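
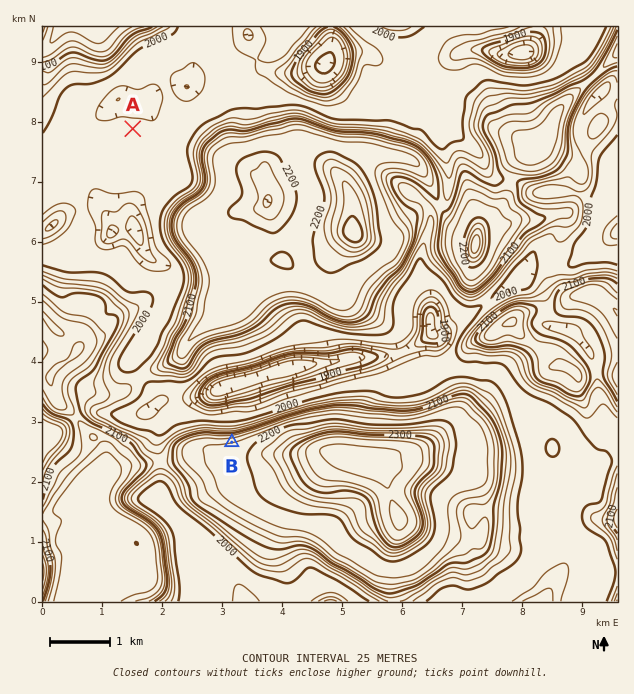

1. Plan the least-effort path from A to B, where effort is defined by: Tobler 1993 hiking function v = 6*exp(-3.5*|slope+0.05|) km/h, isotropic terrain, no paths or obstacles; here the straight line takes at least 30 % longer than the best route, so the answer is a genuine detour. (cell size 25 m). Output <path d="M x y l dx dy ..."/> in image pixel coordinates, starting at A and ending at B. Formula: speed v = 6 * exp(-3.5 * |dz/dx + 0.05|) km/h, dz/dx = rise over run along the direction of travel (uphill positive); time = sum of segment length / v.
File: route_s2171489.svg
<path d="M133 129l6 12 0 13 1 3 0 30 3 6 0 14 6 12 0 46 2 3 0 92-3 6 0 6 1 3 3 3 15 7 6 6 9 18 14 14 33 16 3 3"/>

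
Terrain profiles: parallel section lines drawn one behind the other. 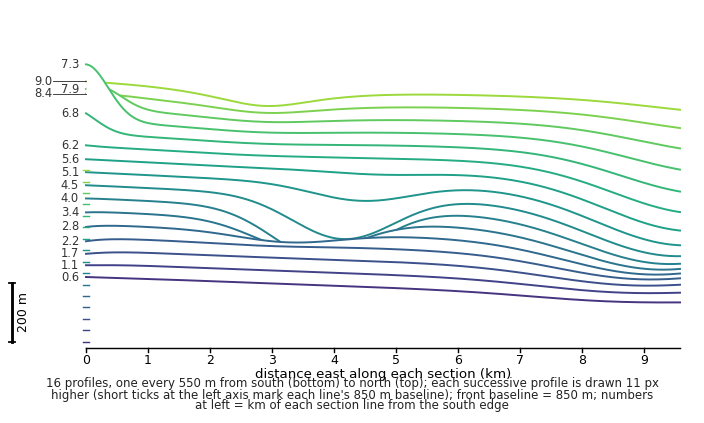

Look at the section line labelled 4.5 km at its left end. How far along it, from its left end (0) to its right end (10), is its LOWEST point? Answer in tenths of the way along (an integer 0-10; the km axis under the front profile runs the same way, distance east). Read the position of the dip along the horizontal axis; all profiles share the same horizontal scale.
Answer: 10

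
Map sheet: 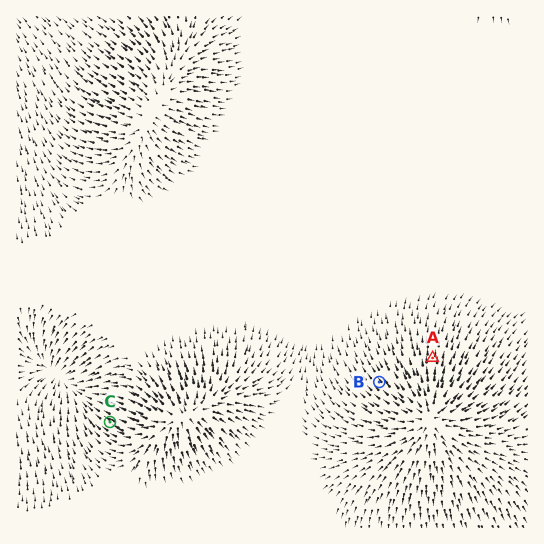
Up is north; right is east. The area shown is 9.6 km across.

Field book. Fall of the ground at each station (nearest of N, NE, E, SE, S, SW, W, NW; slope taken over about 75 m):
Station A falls N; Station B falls NW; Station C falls NW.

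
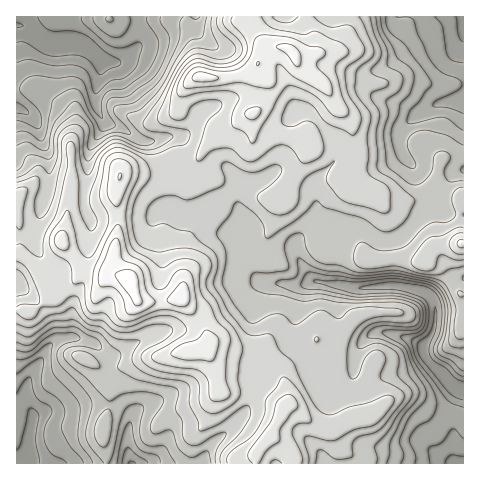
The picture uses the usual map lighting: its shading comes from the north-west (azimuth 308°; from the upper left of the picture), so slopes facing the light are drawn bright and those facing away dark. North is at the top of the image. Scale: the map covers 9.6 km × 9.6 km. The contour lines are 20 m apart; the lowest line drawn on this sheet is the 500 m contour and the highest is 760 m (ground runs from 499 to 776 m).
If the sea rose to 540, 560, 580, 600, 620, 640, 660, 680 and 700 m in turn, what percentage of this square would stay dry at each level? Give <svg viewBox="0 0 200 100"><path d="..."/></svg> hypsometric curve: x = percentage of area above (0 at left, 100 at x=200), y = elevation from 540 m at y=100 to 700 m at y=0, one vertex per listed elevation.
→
<svg viewBox="0 0 200 100"><path d="M187 100l-11-12-12-13-11-13-16-12-27-12-31-13-31-13-22-12"/></svg>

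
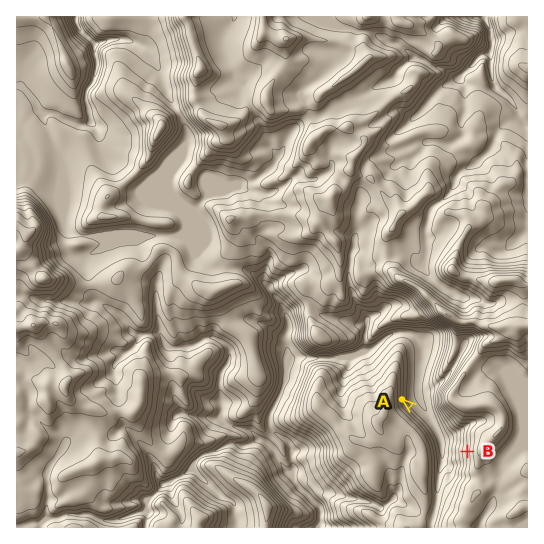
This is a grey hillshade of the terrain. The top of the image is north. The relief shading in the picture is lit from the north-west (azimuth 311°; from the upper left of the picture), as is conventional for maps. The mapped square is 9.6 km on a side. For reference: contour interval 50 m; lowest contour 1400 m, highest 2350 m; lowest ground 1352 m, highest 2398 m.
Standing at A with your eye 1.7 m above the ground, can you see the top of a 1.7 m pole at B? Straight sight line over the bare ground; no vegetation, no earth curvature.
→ yes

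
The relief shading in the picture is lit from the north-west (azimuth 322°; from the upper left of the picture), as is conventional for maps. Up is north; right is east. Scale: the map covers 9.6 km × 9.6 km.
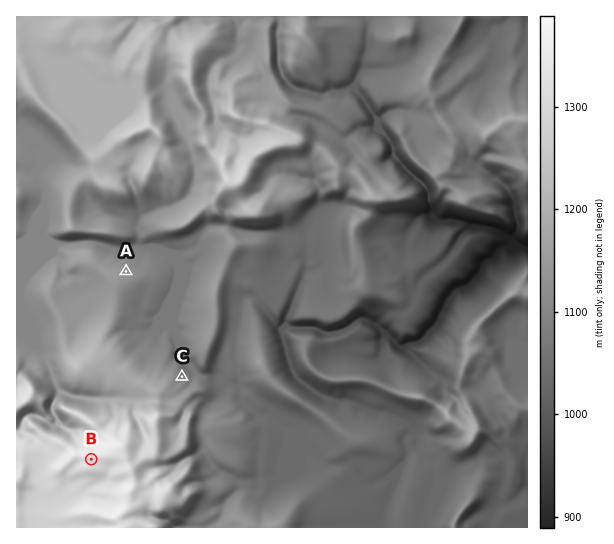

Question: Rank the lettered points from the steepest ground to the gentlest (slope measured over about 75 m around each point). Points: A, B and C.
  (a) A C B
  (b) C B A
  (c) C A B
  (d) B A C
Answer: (c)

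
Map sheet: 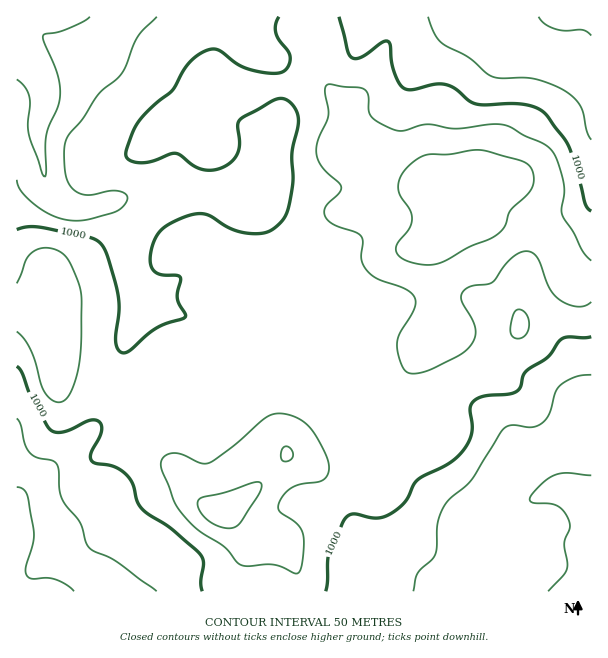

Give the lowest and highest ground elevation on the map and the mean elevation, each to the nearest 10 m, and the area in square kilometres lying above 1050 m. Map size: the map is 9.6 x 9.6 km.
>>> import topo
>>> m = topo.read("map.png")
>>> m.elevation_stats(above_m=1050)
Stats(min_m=870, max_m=1140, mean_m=1010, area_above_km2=18.1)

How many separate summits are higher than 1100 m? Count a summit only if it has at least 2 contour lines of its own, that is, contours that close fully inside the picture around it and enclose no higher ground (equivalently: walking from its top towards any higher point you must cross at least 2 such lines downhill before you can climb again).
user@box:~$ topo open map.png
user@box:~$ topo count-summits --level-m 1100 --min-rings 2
1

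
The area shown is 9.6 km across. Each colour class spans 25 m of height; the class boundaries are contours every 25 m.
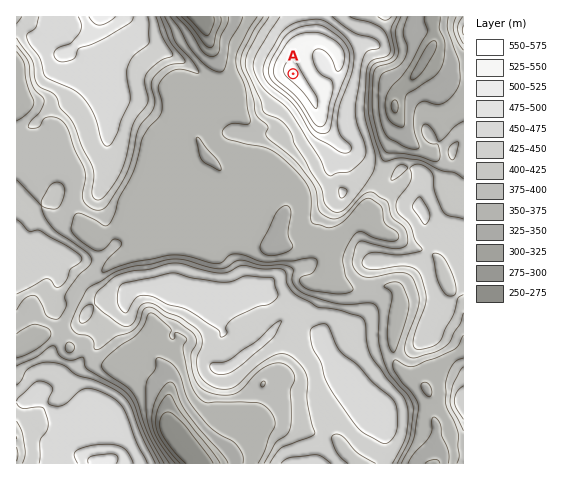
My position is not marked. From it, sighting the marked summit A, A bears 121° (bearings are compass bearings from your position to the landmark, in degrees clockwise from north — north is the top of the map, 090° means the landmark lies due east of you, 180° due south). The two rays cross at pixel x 247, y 46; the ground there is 405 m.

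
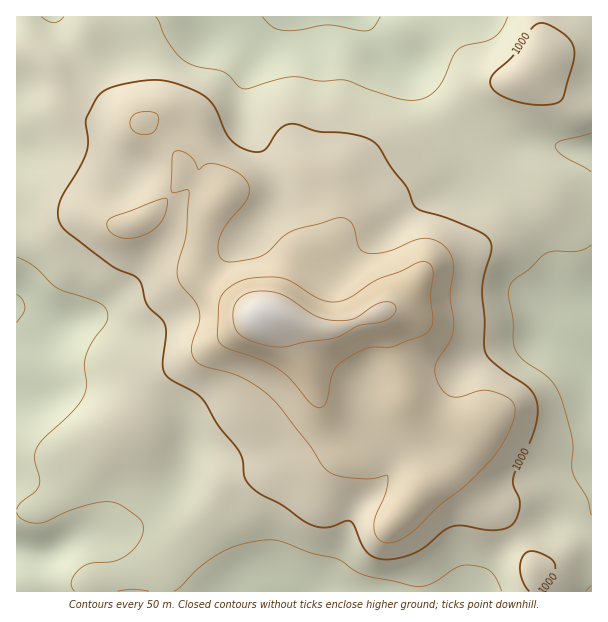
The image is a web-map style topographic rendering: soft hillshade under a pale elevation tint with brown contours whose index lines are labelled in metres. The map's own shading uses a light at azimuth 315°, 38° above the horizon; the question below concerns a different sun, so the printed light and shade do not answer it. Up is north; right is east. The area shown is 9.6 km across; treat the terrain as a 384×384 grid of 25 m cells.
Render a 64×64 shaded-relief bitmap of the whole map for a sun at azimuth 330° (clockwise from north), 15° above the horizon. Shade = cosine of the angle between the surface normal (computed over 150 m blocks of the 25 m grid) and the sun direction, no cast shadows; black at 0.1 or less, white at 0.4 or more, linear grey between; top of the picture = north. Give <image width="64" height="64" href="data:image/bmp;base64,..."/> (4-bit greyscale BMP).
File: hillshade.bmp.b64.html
<image width="64" height="64" href="data:image/bmp;base64,Qk12CAAAAAAAAHYAAAAoAAAAQAAAAEAAAAABAAQAAAAAAAAIAAATCwAAEwsAABAAAAAAAAAAAAAAABEREQAiIiIAMzMzAERERABVVVUAZmZmAHd3dwCIiIgAmZmZAKqqqgC7u7sAzMzMAN3d3QDu7u4A////AJmZmZiHd3d3d2ZWZnd3d3d3d3ZlVWZmZmZ3eJmHZVREqqqqqYiIiId3ZlVWd3d3d2Z3dlREVVVVZmd4mZdmVVW7u8y6mZiIiId2VVVmZ3dmZmZmUyIjRFVWZniaqHdlVaqrvMupmZmIh3dlVVVmZmZVVWZTEBIjRFVmZ5q6mHZmiHiau6qZmZmId2ZURFVVVVRFZ3UgABI0RVVWiqqqmHZVRWiaqZmZmZiHdlVERFVVRERnh0IAASNEVEVomqqpiERERXiIiIiZmYd2ZlVEVVVERFiqdCEBI0RERFaImqqZVVRFVniIiImZmHd2ZVVVVVVEWLy4UxESNFVVVWeJmZl3dmVWZ3iIiJmZh3d2ZVZmZlVXrNuFMhI0VmZmZmeIiJmIdmZnd4iIiaqYd3dmZnd2ZVab3KhTIjRWd3dmZneIqpiHdmd3d3eJmqmHd3Znd3dlVWm8yoVDM0VniHZmd4ipmYh3Zmd3d3iaqYh3d3d3d2VUVpvLqGVDRFZ3h3d4iJmYiHdmZmZmd4mqmIiId3eHdlVWebu5h1RDRFZ3d3iImYiIh3ZmZmZniaqpmYiIiId2ZmZ4mrqYdkMzRWZ3d3eZmIiHd2ZmZmZ4mqmYiIiIiId3d3eJqpmHVDI0VWZ3d5mZmIh3dmZlZniZmYiIiIiIiIiHd3iJmZh1QiNFVmd3qqqpmId3ZmZmeIiId3d4iHd3iIh3d3iIiHZTIzRWZ3e7u7qpmId3ZmZniHd3d3d3dmZ3h3d2d3iIh2QzNFZneLu8zLqpmId3ZmeIh3d3d3dmVmd3d2ZmeJmYdkM0VmeIqrzMzLqZiHd2Z4iId3d3d2ZVZ3iHZmZ4mqmYZERWZ4iqq7zMy6mYh3ZneIiHd3d3dlVniIh2ZnmruqmGVVZ3iJmZq7y7qpmHdmZ3iIh3d3d2VWeIiId3iau7uqmHd3eIiIiZqrqqmYh2ZmZ3d3d3d2ZVZniZiHeJq8y7u6mIiIiIiImZqqmZmHdlVWZmZmZmZlVWeImId3iavLu8upmIiIiJmZmZmZmZiHZURVVURWZmVEVniIh2Znmru7u7qZiImZmqqqmZmZmZh2RDMzM0VmVDM1Z3d2VVZ4mZmqqpmIiZmqu7qqqqqqqqhlMiIjRVVTIiNFZmVDRGZ4iImZmIh5mZq7u7qqmaq8y5dTIiNEVUMiEiNERDI0VmZmd4iIh3mZmau7u6mZmrzNyoZDNERVVVQiIiMzMzRVZlVmeIh3eYiImau6qYiJq83cuXZVVWeJmGUzMzRERFZmVVZ3iIiJiHd4iZqZh3iJq83LqHd3irzduXZURVVVZmZmZnd4iImIdmZniJmId3eKve7Lqpqr3v/9yodmVVZmZmZmd3iIiIdlVVZniZiHd3m9//7dzMzN7//tuYZUVWZmZmZnd3d3d2ZVVmZ4mZh3eL3////cu7vN7/7bp1REVlVVVmZnZmZmdmZmZmeJmZiIrP///+y6mave/+25ZDRVVERVVmZmZWZ3dmdmZniaqZib3//+26mImr3u7tuFRFZURERVZmVVZnd3d2ZVZ4mqmIm83t3KmIiIq87u7bhlZmVERFVmZVZnd3dmZVRWeaqYiJq8zLqYiIiJvN7uyod3dlVVVVZmaIh3d2ZlREVomph3eJq7upmIiIibze7cqYiHdmZVVmZpmId3d2ZVRFeJmHZniau7qpmId4ms3ty6mZiHdmZmZmmZmHd4iIdlVomYdlZ4mru7qpiHeJrN3LqqqYh3ZmZneZmZmJmquphmeJl2VWeJq7qqmYh3iKvLuqqpmId3Zmd5maqqqrvMyod4mYdUVnmaqqqpmIh4iaqqqqmZiId3d3mZqqqqq7zMqHiamGVVeJmZmZmZmIiIiZmZmZmYiId3eZqqqqqqq8y5iIqph2Z4mZmZmZmZmId4iIiZmZmYiHd6qqqqqpmZq7qIiaqZiIiZmImZiImIiHd4iIiZmZmYiIqqqqqqmYiZqpiImqqpmZmZmZiIiIiIh3eIiImZmZmZmqqqqqqYh3iZmIiaq7qqmZmamYiIiIiIiIiIiZmZmaqZmZmZmZh2Z4iZiJmru6qqqqqpmIiIiIiIiIiImZmZmZiImZmZmHZmeJmYmaq7qqqqqqqZiIiIiIiIiIiIiHdmaIiIiImZh2Z4iIiImqqqqpmZqqmZmYiIiIiId3d2ZUQ4iIiIiZqYd3eIiIeJqqqpmZmZqqqZmZiIiHd3ZlVUQzmYiIiJqqqYiIiIh3iqqqqZmZmqqqqqqYiHd3ZlVERESpmYiJmru6qZiZmIiKu7qqqqqqqqu7u6mId3ZlVFVWZqqpmImbzMy7qqqpiJq7u7qruqqqq7vMupiHZlVVVWd4mZmYiZvN3d3My7qYmrzMu7u7qqqru8zLqYh3ZVVWZneImYiJms3d3d3My6mavMzLu7uqqqq7vMu6qZmHdmVWZneIiImavMzczMzLqZq8zMu7u6maqqqru7u7vLqHZlVWd4iIiZmqu7u6u7u6mavMy7u6qZmZmZqru7zd3Kl2ZVWImZmYiJmaqpmaq7qpmru7uqqpmZiIiJq7vM3typh2ZpmqqpiIiImZmImaqqmZqrqqqqqZiId4iaq7ze3LqYd3qqu6qYiIiIiIiImamZmZqqqruqmYh3iJqqq83dupmIi6qrupiIiIiId3iJmZiImZqqq7qqmIiImaqqvNy6qZmbqqu6mYiIiId3d4iJmIiJmaqqu7qpmImZqqq8zLqqqZ"/>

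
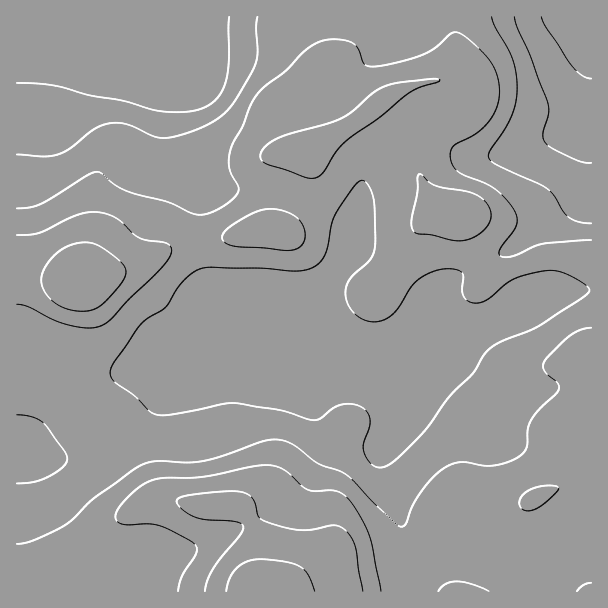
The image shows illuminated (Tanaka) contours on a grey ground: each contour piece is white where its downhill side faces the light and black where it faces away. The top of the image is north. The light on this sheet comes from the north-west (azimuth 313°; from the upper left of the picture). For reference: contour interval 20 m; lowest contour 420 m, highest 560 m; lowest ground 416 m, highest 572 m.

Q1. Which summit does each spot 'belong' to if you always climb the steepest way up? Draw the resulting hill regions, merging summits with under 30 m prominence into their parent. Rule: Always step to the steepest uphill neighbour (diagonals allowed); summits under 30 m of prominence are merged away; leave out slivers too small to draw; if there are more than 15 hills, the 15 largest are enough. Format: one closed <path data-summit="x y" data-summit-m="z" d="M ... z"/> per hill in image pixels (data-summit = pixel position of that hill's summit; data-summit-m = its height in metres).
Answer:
<path data-summit="77 284" data-summit-m="536" d="M561 16l-484 0-21 16-18 10-21 2-1 412 2 1 6-5 7-14 37-37 6-13 21-9 24-6 31 0 4-20 11-15 56-32 9-5 10 0 20 6 31 0 18-7 19-21 22-34 11-45 1-21 5-14 19-20 16-12 12-6 14-3 6 3 22 23 9 6 17 2 21-4 49-18 29-4 6-4 5-5 0-67-5-2-10-10z"/><path data-summit="260 591" data-summit-m="572" d="M591 290l-27 0-13 4-60 30-45 12-14 7-25 21-17 6-25-2-17-4-34-21-42-19-21-20-21-3-9 5-56 32-11 15-4 20-31 0-20 5-25 10-6 13-37 37-7 14-8 6 0 133 575 1z"/><path data-summit="467 215" data-summit-m="516" d="M591 124l-10 8-29 4-49 18-21 4-17-2-9-6-22-23-6-3-14 3-12 6-16 12-19 20-5 14-1 21-11 45-28 42-13 13-12 6-43 0 18 18 42 19 34 21 29 6 13 0 17-6 25-20 1-6-3-12 0-18 4-12 10-12 48-24 27-19 33-30 30-13 7-7z"/>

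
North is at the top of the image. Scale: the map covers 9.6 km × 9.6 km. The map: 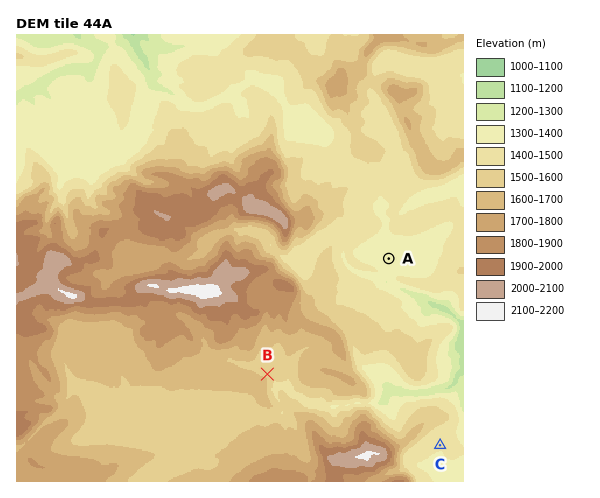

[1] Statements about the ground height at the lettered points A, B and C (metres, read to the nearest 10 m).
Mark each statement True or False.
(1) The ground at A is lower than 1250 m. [False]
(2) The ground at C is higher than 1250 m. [True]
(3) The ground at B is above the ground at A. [True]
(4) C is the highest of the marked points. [False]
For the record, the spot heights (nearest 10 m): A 1370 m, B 1550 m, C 1410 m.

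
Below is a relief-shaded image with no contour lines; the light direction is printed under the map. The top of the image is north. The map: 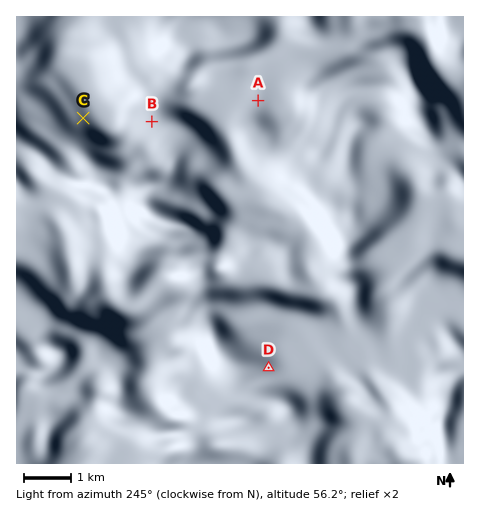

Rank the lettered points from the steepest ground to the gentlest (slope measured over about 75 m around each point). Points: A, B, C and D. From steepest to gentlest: B C D A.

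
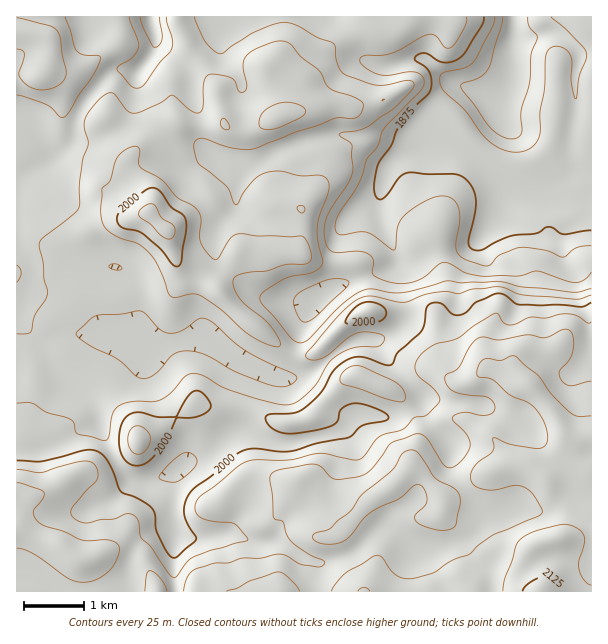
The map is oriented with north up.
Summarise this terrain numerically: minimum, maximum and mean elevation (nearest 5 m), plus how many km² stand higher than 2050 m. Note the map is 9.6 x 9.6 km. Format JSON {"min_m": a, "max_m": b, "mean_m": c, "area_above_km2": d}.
{"min_m": 1805, "max_m": 2140, "mean_m": 1975, "area_above_km2": 17.5}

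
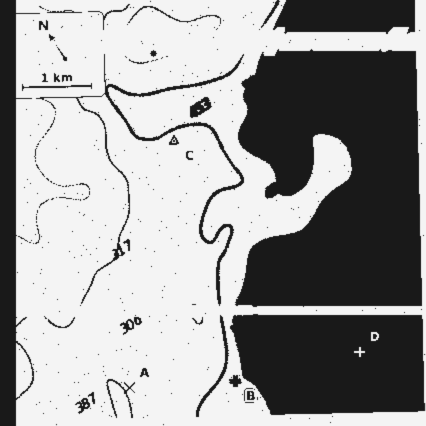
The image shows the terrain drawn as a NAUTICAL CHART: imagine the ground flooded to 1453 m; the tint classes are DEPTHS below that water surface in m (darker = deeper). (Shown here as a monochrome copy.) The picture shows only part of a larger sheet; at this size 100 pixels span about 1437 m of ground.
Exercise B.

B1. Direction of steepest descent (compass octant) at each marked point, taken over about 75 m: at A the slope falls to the E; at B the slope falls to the SE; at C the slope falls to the N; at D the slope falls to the NW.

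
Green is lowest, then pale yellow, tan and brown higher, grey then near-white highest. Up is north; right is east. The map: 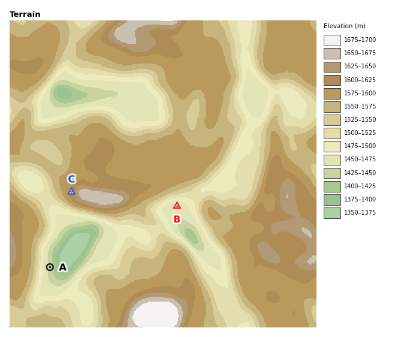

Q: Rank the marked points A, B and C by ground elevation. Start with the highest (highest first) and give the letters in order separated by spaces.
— C B A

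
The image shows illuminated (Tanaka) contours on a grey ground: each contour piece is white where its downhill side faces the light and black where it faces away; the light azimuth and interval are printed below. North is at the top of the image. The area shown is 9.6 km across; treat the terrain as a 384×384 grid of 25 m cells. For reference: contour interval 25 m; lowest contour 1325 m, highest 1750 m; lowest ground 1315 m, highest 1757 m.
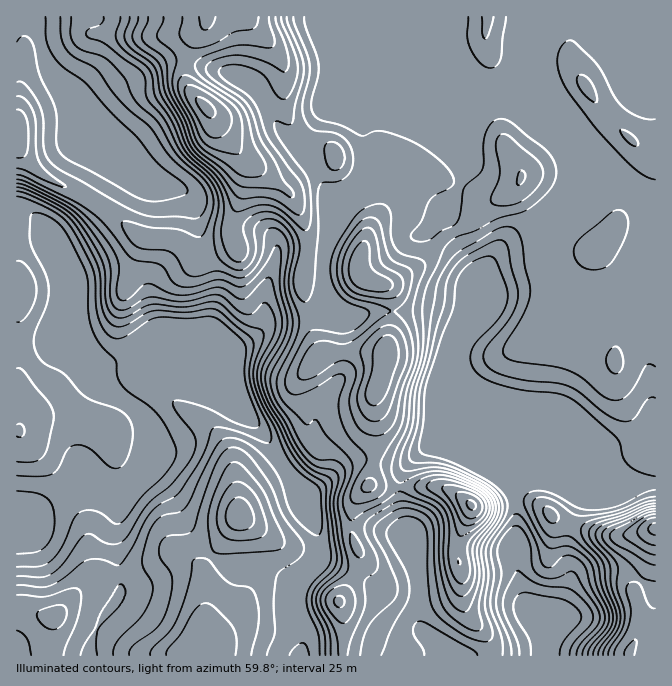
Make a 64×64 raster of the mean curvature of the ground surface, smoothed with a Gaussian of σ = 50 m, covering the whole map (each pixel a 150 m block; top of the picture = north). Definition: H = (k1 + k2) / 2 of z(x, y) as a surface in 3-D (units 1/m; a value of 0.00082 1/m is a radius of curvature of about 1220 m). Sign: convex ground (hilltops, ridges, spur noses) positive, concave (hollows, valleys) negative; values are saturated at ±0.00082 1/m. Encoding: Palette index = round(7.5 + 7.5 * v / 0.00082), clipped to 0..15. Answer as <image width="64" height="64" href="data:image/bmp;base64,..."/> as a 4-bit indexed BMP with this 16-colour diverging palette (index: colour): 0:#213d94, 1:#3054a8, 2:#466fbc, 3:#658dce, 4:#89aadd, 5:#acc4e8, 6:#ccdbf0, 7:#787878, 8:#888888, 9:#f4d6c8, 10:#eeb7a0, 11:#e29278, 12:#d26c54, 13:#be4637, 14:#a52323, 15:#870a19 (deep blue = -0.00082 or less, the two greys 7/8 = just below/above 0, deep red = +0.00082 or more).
<image width="64" height="64" href="data:image/bmp;base64,Qk12CAAAAAAAAHYAAAAoAAAAQAAAAEAAAAABAAQAAAAAAAAIAAATCwAAEwsAABAAAAAAAAAAlD0hAKhUMAC8b0YAzo1lAN2qiQDoxKwA8NvMAHh4eACIiIgAyNb0AKC37gB4kuIAVGzSADdGvgAjI6UAGQqHAGeJl1V5u6q8qZiJh2ZmU0vqZniad3djSLp2Zmi9//yFZniHVWeZh4mZqYmYiHdjOdplZ4dnYzacyGZmVnib7qZmiahlZnh2Voq6iIiIh1Ip2mVndWU1jP6mVndUMiSetnisyWVmZ3dmermIiZhmQlradndlRXi+2mNGd2QgAH22qrzadmZmd2Z5qXeJmFUlr/uHiHVXisuWMkZ2VDEDjaW6ibuHZ2Znd3iYd4mYVSj//IaKllaKy3QzRVVURFjNlqhmmph3ZmZneJh3iZhlJ+/7ZYumRXrthURFZmZni/2Hl2Z5qYdmZ2Z4mHd4mGQyabllmpU0e/+mZleahlaM2mZ3VniamHeIdniYdmd3dkISeYipdTR9/5ZmWd2EI2iGV2ZVeJmYeJmZmYdlVVaJhRBbzKdVM4/8ZERIy1EiRmVpZVVomIdniaqph3ZmeKuoMY/7hUczn/gxEyWqU1aKl4pmVWipdVaKqYdniIiZqqcjv9dDZzKN2EEABKyGjP/qrHdlaKqFRZuoZWeru6qZcwTfgzNnEmrcliAGvaeu////d2ZomYZFi7hmaL3sqYYzBtx0RCESR8/7YRfeyZq6vf93ZniIdlRquWZ4rduYY0YI7Zd1MzM23/+CSv/YQQAUr2Znd3d2ZViYZnecy5hjdQn/y6dnh2r//2Fu/mEkMAAlZmd3d3d2VXd3d5q6mGRyBa7/6Z3////oA1ZSJnd3cgF3eHd3eIdlVoiIiql3ZCExOf/Ha///xwAndlZ3d3d1VYiYdmZ4h2ZVZ4mrqHdBKaUlm5UjeqcQBXd3d3d3d1eImZl2ZnmXZ1VVaby5dSKO2FZ4mDAkIAR3d3d3d3d2iqmamHZmiZhnZlRXvLlzFc+3eHiqYhE1d3d3d3d3d3WJmaqYdneJmGZ3ZVerqEAp/IeIiJqVFXd3d3d3d3d3ZHd3qYd3iZqoZmd3eal0AEzpd3iZq7kkd3d3d3eHd3ZHiHaph4iZqpdlZ4q7ljADjbdnd5qryjN3d4h3d3d3Y3mZdZiIiIiIdlZ5u7ljIDncllZ4q7q5Mnd3d3d3d3U3mZh1mIiIdmVVaJu5ZEcwbPyGVnjOypcid3d3dmVEM3mZmGWYeIhld2iaqWRWdxOe7JZUR7/rlyF3d2Q0VmZniZqYZah3h2d2irp1Z3d2Bt7dymMSfOyoMHd1RomZmYiImql1qHd2d3aZhmd3d3YX3KvdpiFJy8xwV2aaqZmZmYiZqXanZmd3ZnZnd3d3dhaqmr3adnm73ZInWKupmIiIiJmpZpdXd3dXdXd3d3d1FGeJrNyqqs3MpRdXq7qYiIh4iZhnl1d3dWmGR3d3d2I0M2iquoia3sqmJWWJqpmIh3eJmGeXV3d0ipdTVVVUJIhBN6lkIljNuZdDdkaKqZmHZnmYZ6hWd2SLqFMiMzI4u2InuFZlFHiIh2RnY2iZmYd3aJhnuWV3VI3qZFaHU0raYjjId2MAJGd3hld1NomZh3d2iHfKdXdTjvyHirp0SchCW+hmJWVnmGeXR3c1eZiHd3dnd8qFd0J9/Jiry5ZIpzFt+UJs3v/ZZnY3dzV4iIdmZndnyoV3QVvadoq8uFe4MF76Iq/+7tp2ZSZ2R4mId3d4iYa5ZXciaahlZ5vJadpQK/oTv8h4m7qGM1RomYd3iYiJh7hHdiV4iHZWi6h9/XEH+yOu2FRpu6hUNGiZh3iZmHd3pldzN4iJqYiadY78gwTcMn38dUVoqodTR4mIiJmYd2emZ1FYmJvMurlVrsliA8xRS/6ENFeaqoU1iYiIiZmHZ6ZmEmmZvMqqp0bNhTEG3FIn7oRWd3ibt0V4iHd4iZhnpkEDeqvLh3iGNrx0MTr7RCW8l3d3d3m5ZWd3d3eJqWdjACa8zKdlZnUzjKdUffk1ZHmZh3d3aKqYZVd3dniZdwAlrf65dUVWZSFruHev+CR1V5l3d3domrynVXd3eIhmBK//6oZVZ3dTAXuoib7WNFVWd3d3d3eInMp2Z3d3dmZs//uGVWd3dkEDi7mqq6ZYhlZmZ4iId3Z6y6hnd3d2eK/6dVVnd3dUMkerzMuYdGzIV3d4iZh2Znm7qGZ3d1aJvIREZ3d3dlRGm7q8yoY0bflWeJmZhmZWirqXZnd1aJnqU0d3d3dlVWvtuqqYZEV++FaJmZdndli7l2Znd1V6qOpUV3d3dlVVe/6pmXU0Z622WJmIZnd3Wdt1Z4iGV6yn6mRnd3dlVVRZ7aqpYkioiXVoh2Znd3dZyVVniGV6yobrdWd3dlZlRFndvMlSa5VERWdmd3d3d2eWV3d3VqunZup1Z3dlZ3ZEfP/dyDObYjZ3d3d3d3d3dmZ3d3VZuWVn2WV3d1aJmGfP/8uVNbtiV3d3d3d3d3d3d3d3ZIy3V3e3VXd1aJh2e//qdTI3zXNHd3d3d3d3d3d3d3dHzZVnd6dXdlV5hjN8/XMQJEe+pUd4eHeHh4d3d3d3dmrbdXd3p2dlZndkEmq3IAE0Z762Rnh3d3eIh3doZ3d1irhWd3e3Zmd2ZlRVd4dDRWd5zaVHd4h4iHh3dZuGd3aZhmd3eKhleal2eaqXiZmHeJvcdEd4eIeId3dmvHV3dph2d3d4qGZ7y5it7bmau6iIrdlDV3iHeHd3d1jLZXd2iHd3d3eXZnrKd4q7qZq7mIq8pTR3d4h4h3d3WLt0d3d4d3d3d4ZVaIdTNGZmaKqHmqhBJHeHeHh3d3dGrIR3d2h3d3d3"/>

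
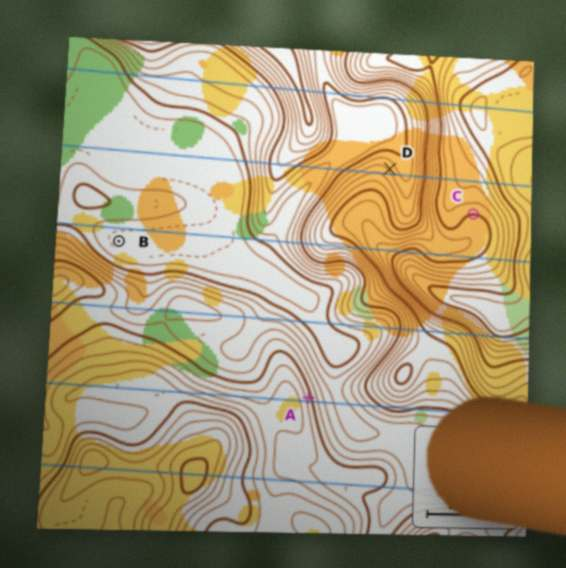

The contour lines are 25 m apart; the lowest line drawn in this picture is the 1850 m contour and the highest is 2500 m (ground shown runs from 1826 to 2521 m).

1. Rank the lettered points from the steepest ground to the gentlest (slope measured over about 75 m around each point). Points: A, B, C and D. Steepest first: A D C B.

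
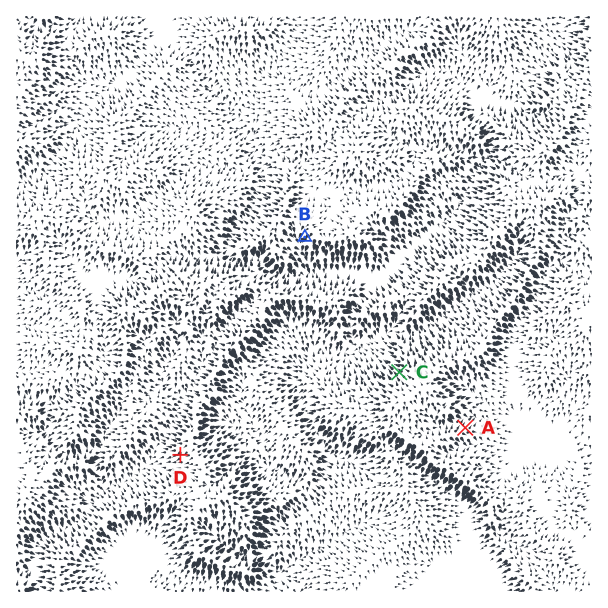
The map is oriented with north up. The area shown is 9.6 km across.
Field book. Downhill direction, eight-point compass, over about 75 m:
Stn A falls NE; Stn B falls SW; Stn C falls NW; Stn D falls SW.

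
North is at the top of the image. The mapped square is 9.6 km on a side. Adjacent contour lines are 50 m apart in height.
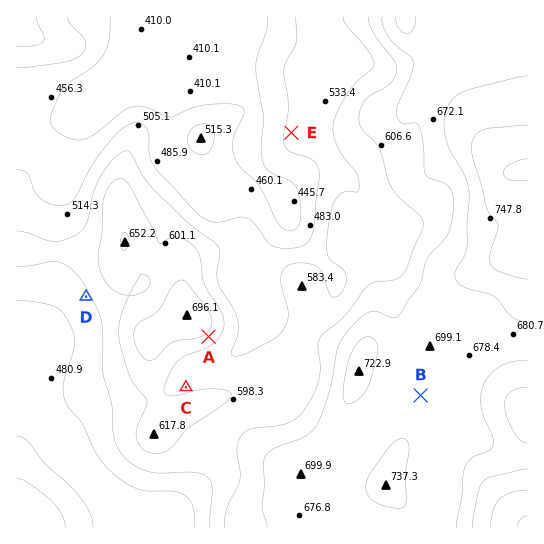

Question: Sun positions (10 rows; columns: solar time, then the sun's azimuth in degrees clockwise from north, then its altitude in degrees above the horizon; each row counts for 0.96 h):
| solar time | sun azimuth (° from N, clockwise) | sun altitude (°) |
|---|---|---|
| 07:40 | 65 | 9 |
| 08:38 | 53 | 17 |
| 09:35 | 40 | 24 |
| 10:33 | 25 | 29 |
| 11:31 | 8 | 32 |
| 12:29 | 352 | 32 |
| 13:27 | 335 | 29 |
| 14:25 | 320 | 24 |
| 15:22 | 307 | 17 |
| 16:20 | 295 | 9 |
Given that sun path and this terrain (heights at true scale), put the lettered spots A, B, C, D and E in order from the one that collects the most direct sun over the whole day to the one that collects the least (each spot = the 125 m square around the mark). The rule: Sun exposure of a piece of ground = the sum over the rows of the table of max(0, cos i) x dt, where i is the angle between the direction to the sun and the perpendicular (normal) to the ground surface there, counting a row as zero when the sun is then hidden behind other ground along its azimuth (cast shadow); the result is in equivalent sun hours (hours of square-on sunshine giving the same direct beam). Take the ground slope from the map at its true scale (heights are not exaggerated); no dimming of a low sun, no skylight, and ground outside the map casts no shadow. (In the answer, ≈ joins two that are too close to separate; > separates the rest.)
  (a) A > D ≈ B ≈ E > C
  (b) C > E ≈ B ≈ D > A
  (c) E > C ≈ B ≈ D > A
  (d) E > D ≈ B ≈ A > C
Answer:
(b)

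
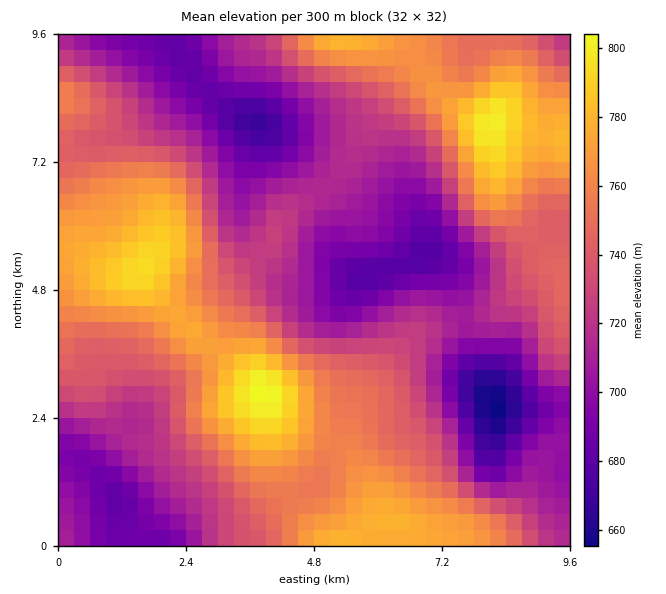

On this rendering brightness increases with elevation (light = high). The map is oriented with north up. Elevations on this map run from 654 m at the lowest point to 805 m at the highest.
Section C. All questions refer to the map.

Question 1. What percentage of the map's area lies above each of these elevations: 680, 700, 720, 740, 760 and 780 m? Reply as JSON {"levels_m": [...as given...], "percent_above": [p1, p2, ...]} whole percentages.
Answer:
{"levels_m": [680, 700, 720, 740, 760, 780], "percent_above": [96, 80, 61, 45, 25, 7]}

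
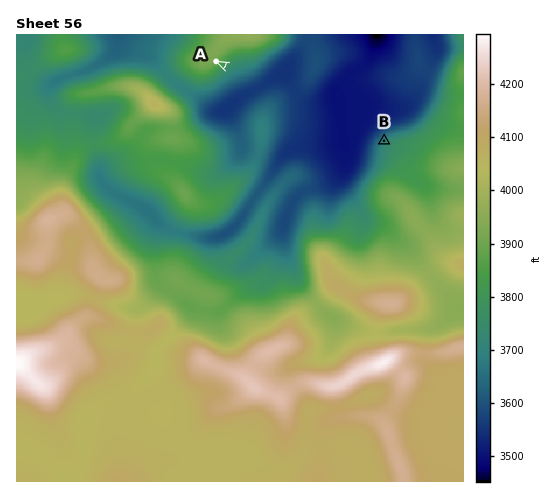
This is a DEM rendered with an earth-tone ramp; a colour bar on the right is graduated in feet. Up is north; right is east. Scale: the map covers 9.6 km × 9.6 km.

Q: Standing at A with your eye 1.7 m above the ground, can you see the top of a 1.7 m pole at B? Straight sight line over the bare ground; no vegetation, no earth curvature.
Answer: yes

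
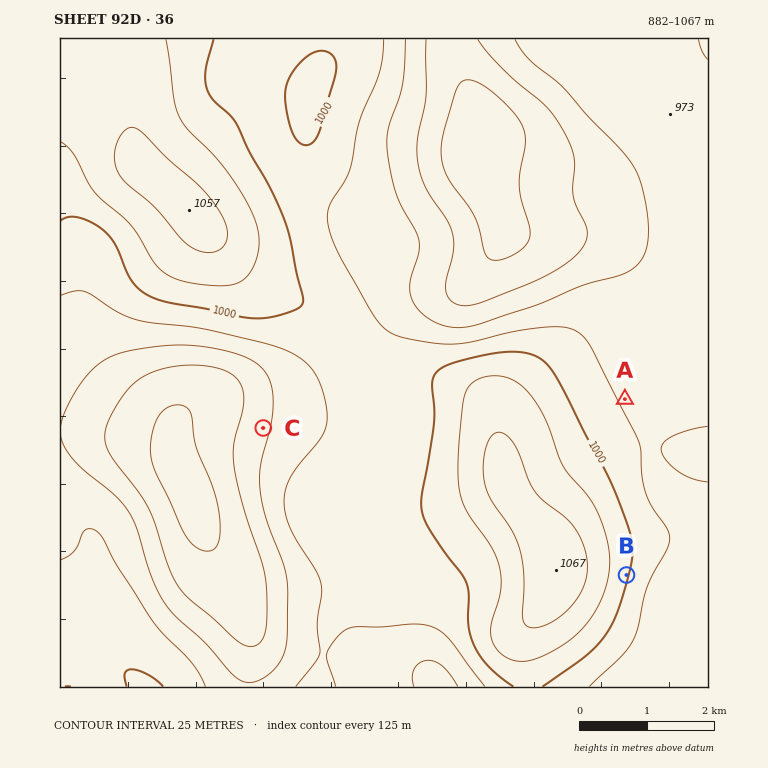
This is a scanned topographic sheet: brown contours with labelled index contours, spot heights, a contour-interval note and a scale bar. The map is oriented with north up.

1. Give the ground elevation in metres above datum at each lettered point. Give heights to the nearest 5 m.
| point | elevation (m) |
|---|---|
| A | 975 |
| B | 1005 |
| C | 945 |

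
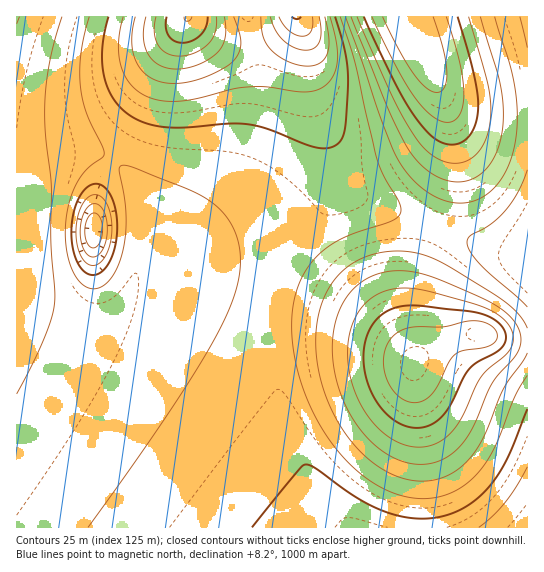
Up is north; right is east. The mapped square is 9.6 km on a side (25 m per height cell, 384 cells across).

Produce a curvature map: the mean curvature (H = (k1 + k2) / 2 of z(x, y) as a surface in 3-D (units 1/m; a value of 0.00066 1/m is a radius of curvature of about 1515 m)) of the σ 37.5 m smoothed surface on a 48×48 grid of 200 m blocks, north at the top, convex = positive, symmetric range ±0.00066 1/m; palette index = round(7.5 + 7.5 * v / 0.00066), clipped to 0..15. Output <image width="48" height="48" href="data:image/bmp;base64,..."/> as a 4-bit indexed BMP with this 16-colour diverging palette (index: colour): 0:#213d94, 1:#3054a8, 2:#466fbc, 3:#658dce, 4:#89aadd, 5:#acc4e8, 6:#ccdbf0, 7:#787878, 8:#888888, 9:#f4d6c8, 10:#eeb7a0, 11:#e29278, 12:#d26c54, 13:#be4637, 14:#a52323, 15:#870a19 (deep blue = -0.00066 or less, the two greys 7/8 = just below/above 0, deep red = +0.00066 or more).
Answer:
<image width="48" height="48" href="data:image/bmp;base64,Qk32BAAAAAAAAHYAAAAoAAAAMAAAADAAAAABAAQAAAAAAIAEAAATCwAAEwsAABAAAAAAAAAAlD0hAKhUMAC8b0YAzo1lAN2qiQDoxKwA8NvMAHh4eACIiIgAyNb0AKC37gB4kuIAVGzSADdGvgAjI6UAGQqHAIiIiIiIiIiIiIiIiIiHd3d3d3d3d3d3d4iIiIiIiIiIiIiIiIh3d3d3d3eIiHd3d4iIiIiIiIiIiIiIiIh3d3d3d4iIiId3d4iIiIiIiIiIiIiIiId3d3d3eIiIiIh3d4iIiIiIiIiIiIiIiId3d3d3iIiIiIh3d4iIiIiIiIiIiIiIiId3d3d4iIiIiIiHd4iIiIiIiIiIiIiIiId3d3d4iIiIiIiHd4iIiIiIiIiIiIiIiId3d3eIiIiIiIiHd4iIiIiIiIiIiIiIiHd3d3iIiIiIiIiHd4iIiIiIiIiIiIiIiHd3d3iIiIiIiIiHd4iIiIiIiIiIiIiIiHd3d3iIiIiIiIh3d4iIiIiIiIiIiIiIh3d3d4iIiIiIiIh3d4iIiIiIiIiIiIiIh3d3d4iIiIiIiId3d4iIiIiIiIiIiIiIh3d3d4iIiIiIiId3d4iIiIiIiIiIiIiIh3d3eIiIiIiIiHd3d4iIiIiIiIiIiIiIh3d3eIiIiIiIh3d3d4iIiIiIiIiIiIiIh3d3eIiIiIiIiIiZmIiIiIiIiIiIiIiIh3d3eIiIiIiIiJvcqIiIiIiIiIiIiIiIh3d3eIiIiIiIib3sqIiIiIiIiIiIiIiIh3d3eIiIiIiIiau5h4iIiIiIiIiIiIiIh3d3eIiIiIiIiIiHZoiIiIiIiIiIiIiIh3d3eIiIiIiIh3d2ZoiIiHeIiIiIiIiIiHd3eIiIiIiId3dmZ4iImHaJiIiIiIiIiHd3d4iIiIiHd3d2d4iImFSKmIiIiIiIiHd3d4iIiId3d3d3d4iJqDF6mIiIiIiIiId3d3eIh3d3d3d3d4iJuBBaqIiIiIiIiId3d3d3d3d3d3d3d4iJuABbqIiIiIiIiIh3d3d3d3d3d3d3d4iJuABKqIiIiIiIiIiHd3d3d3d3d3d3d4iJuSBaqIiIiIiIiIiHd3d3d3d3d4iHd4iJqUJqmIiIiIiIiIiId3d3d3d3iIiId4iImWV5mIiIiIiIiIiId3d3d3d4iIiId4iImXaJiIiIiIiIiIiId3d3d3eIiIiId4iIiIeIiIiIiIiIiIiId3d3d3iIiIiIh4iIiIiIiIiIiIiIiIiId3d3d3iIiIiIh4iIiIiIiIiIiIiIiIiId3d3d4iIiYiId4iIiIiIiIiIiIiIiIiHd3d3d3iJmZiId4iIiIiIiIiIiIiIiIh3d3d3d4iJmZiId4iIiId3d4iIiIiIiId3d3d3d4iZmZiId4iIiId3d3iIiIiIiHd3d3d3d4iZmZiId4iIiId3d3eIiIiIiIiId3d3eImZmYiHd4iIiId3d3d4iIiIiIiId3Z3eJmZmYiHd4iIiIh3d3d3iIiIiIiHd2Z3iJmZmIh3d4iIiIh3d3d3d4h4iIiHdmZ4iZmZmId3d4iIiIiHd3Zmd3eIiIh2ZWd4iZmZmId3d4iIiIiId2ZmZneIiIdlVWeImZmZiHd3d4iIiIiId3ZVVWeJmHZURniJmZmYiHd3d4iIiIiIh3ZURGeaqHUzVoiZmZmYiHd3dw=="/>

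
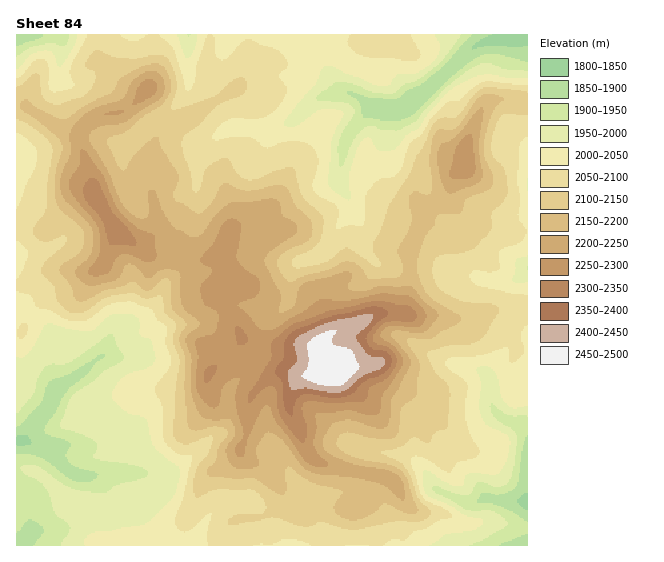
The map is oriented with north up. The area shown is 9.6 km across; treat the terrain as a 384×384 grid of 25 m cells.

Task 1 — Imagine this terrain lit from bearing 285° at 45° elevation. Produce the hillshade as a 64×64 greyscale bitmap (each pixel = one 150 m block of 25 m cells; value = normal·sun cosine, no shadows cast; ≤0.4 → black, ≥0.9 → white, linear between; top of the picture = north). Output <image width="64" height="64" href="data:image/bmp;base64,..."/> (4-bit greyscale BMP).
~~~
<image width="64" height="64" href="data:image/bmp;base64,Qk12CAAAAAAAAHYAAAAoAAAAQAAAAEAAAAABAAQAAAAAAAAIAAATCwAAEwsAABAAAAAAAAAAAAAAABEREQAiIiIAMzMzAERERABVVVUAZmZmAHd3dwCIiIgAmZmZAKqqqgC7u7sAzMzMAN3d3QDu7u4A////AJvMu8zKmZqrqYmHnLmIiIiImZmZiIiIiIZnd4dmZmZmeby7zLqpqqu6mZiLyoiIiIiZmZmYh3iId2Z3iHZmd2Z4qru7uqqqq7u6qHrMqIiIiZmImZh2Z3h3ZWeIh2Z3d4iqqqqqqZmqvMy5eLy6mZmZmImqqXZmeIdUV3eJh3dmiau7qaqZmZq8zduGm7uqqqqXiru6l3eJl1VmVXmod3eZm7upmZmZmavN7Jd5qqq7uYeau7qpiKqDJGZneJmHiJmau6mZqqqpqr3ut3iImruoeJqqqqmZqlACeZhkeHVWmZqpiJq7uqqqrO/Jd4h5qpd5mZmZmZqoIAOal0V4ZDSpqYZ5q7u6qqqs7+uYh3iZh4qZiIiZqpYQFqqFV4hjIqqYZ5qZmqqqqqvf/bqpd4h4q6mIiZmZdSJZqXZ3iGMRqYZ6u6mZmZmaqqzu3Mp2d4m8uHd3iJiGVompd4iHYxGZiKzLuqqZmaq6mL3u63Vnm8yWVneImYd4mZiIiIhjAKqpq7u7qqmqu8uXe+/9hFeby2NGeIiIdmiZiIiIiHQQmrqZqqqqmaq83Lhmrf6mWKzJQjV4mYh1V5mJh3iZhSFozbqZmZmZmr3dyoVq3sZovLhDRGiZl2VXmYh2Z4h2VDWd7KqZmZmavN3cqHettmrMpkVmZ5mHVFiYiHZmZnd3Q1reypmZqpms3d3Lh5y2atyER3dniHU0aIiHZmVXmXdlRs7rqZqqmavN3tuXncda7WNXdlaIZDRoiHdlVFi6h4dEnu26qqqpq83u24adyWnuc1dlRFZkNGiIdmVUWcuIqFNr7cu7u7qrze/rdozbiM6mZ3ZCJFU0V4iHZmVayoepZFis3cvMuqvN//x1es26vtqZiGICMyJGeId3ZWrKh6l2Zmi93Lu7vM3//YZorN3N3LqZhjMyACRWd3d3isp3iHeIZXvMy7u83v/9qHeK3t3d26mYd3QAE0VWeIiKuod3eJmGVpzLu7ze//26mHm93d3bmZh3hyACRWZ3d3iqmGVomZhlasuqvN7u26qpiKvd3cqZmGRnQSRnd3d3Z4mZdVeJmYZpu6ms7/7bq7qYm97typiHUzVTV3dniId3eJiGVomZh1eruqvf/tu8y4eb3u3cuYZSAUZmVVeIh3d3iJhWiYh2Vpq7ur3u3MzKdorO3d3LqXQAJWUzRnd3d3d3uXeah1RGeau8vMy7vLmHeK3czdy7uVNGdTNWeId3d3jLmauoUzV4mazdy6qqqYiHes3My7vMqHiGRFaJmYiIiKu6u7lkNFaJit7cupmZiIdnzcqqq7y5iZZEZ4maqZiImqu8y5ZEVol2vty6qZmId2e9ypiJq8uZlkV4iJmpmZqqq7zLp1RVinSd3LqqqZhmZ73KqXeKu6qnVXiIiZmImru7u8y5ZUWKhGvcuqqpmHVWrMu7p2eaq7hWeIiImHd4vMzMzdyVRYqWaauqqqmYdVaKu8zJZXq8uGZ4iIiYdUS7zMzN7sdGiod5qqqZmYdlRWirzcp3m7u4ZniIiIdmVbu7zMze6WeJdnmru6mIh2VEVnisyYm7u6hmiIiIhmd3u6qrzN/riIdmeaq8uoiIh1RVRHq5m8y7uWaJmHd3d4i7uYm83/2Yd3ZomazLmImId2VDSLqbzLu6h4mYd3d3iLzKiKvO7aZXmHiZrNyoiYiIdlQ2qpvMu7uYiZiId3iIu8upq83cdFiqiJic3bmZiImHZUWJq8y7u6mImYd3d3e7zMu7zLhEarqImJzdupmYd3dmZmi8zLu7qZmYh3d3Zru83LzLlCSLuXeInN3KqqmGZmeHaLzLzMupmYd3h3ZVu73tzMtyJqu4ZniczLqqupZVZ4d6zLvMy5q6hmd3ZkSrzf/dylI3q6hmZ5zMqZq7p1VWd5zLu73bqsuGVWZlM6rO/+3KQki7qYZWm8uYmruoZVZWrcqrvNyr3adURVQyqr3/7MlDWbuph2abuoeKu7qHZUWuyqqs3bztyWM0VUOqvf/tt0R6u5mHZpu6h4m7uph2Q57amqvdze3LchRmZaq97+2mRoq7mYdnmrqYiKq7qHZDfdqZrN3e7dxgBHd3qrze7ZVXiauph2eaq6mImruph1Nt64ms7d7t3GAEeIiqu83sdWiIq7mHZnmaqpiJqqmYY0vsiKzu7+zdgQNomaq7vNt1Z3d6uodmZ4mqmYmqqql0KN2Yq93v686zAmiJqrurzaZWZUabqYZWZ4mYiIiruoYjnKmrzf/rztcRV4iqqpnO25h1IlirqHZmeJh3ZnrLqFNImarO/+u++zJHiKqYir3dy6lSI2m6mHd4mYdlV7y5hTSJma3//b79c1eIqXebvM3MzbcxE4u6mIiJh3ZUaamXZnh2et/+zf+3eZm5ZYu7zMzO63IASsuqmIiIh3VFd4mZh2M2nf/c7smZmdtjaszMzM3tpBAoy6u5h4iIh2VWeJqYZDM33+3dyZmZ7YNK3Lu7zN22ISjLqrqXeIiIdmeImZh2ZBFs7ty5iZr+tUrtqrurzbhCOcuau6iIiIh3eamZmIiHMAW+7KmZmu7HWe7KqqqruWNK24mqqpmIiIiJqpmYiIhjAEvduYiZ7cl579uZmaq6hUrsiaqqmZiIiJmqqZiZiHZBBKy6mZrcy5rf7JiZmqqFSu2Iq6mZmZmZmqu6mZmHd3UhSKqqqszMu+/smImqqYZK7ZebuZmZmImqu7qpmYd3d1IleZmZ"/>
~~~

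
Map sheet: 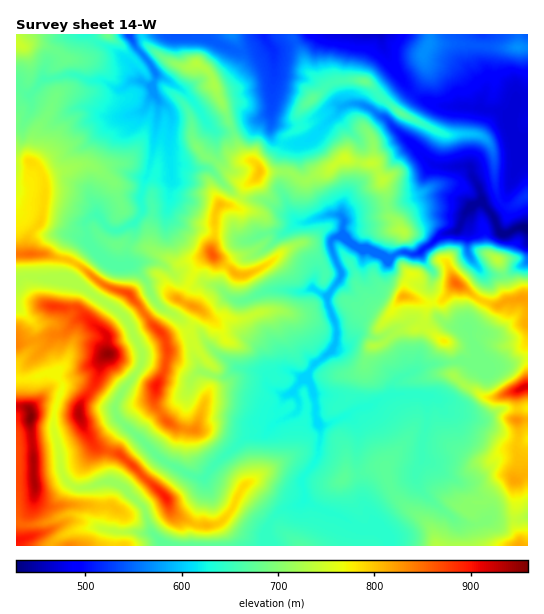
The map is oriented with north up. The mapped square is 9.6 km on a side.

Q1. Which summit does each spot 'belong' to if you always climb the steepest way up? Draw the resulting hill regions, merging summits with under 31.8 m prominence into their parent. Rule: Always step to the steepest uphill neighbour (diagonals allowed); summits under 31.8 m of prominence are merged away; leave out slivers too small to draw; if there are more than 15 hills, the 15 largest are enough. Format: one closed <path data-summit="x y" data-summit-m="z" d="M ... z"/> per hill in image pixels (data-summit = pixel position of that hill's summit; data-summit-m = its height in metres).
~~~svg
<path data-summit="157 385" data-summit-m="901" d="M90 245l-5 2-10 13-7 19 47 30 13 12 13 28 2 10-3 9-20 27-5 16 2 6 41 40 29 17 16 4 43-41 19-3 9-11 13-6-7-8 5-13-12-6-5-5-1-9-4-3-26-6-19-13-13-13-8-12-8-3-33-23-9-22-16-16-18 0-12-8z"/><path data-summit="526 387" data-summit-m="916" d="M441 319l-14 6-17-4-31 17-20-4-16 13-9-1-4 7-18 14-5 9 8 21 1 20 4 10 0 16-1 12-18 26 3 8 0 11 17 10 21 7 21 13 8 0 4-3 3 2 7 6 5 11 75 0-1-13-9-13 14 5 8 0 8-5-24-19-16-18-4-10-10-10-10-6 0-12 7-25-1-23 10 1 10 15 27 6 11 0 17-10 26-1 0-49-7 0-15 7-16 3-7-2-8-6 2-8-8-24-3-3-19-1z"/><path data-summit="31 417" data-summit-m="959" d="M55 373l-39 7 0 143 19 2 39-11 13 4 10 9-26 4-13 7-6 6 1 2 110 0-12-15-7-23-22-22-8-4-12 0-13 5-14 0-11-10-3-6-2-26-6-16 2-20 8-21-2-7z"/><path data-summit="107 353" data-summit-m="950" d="M313 395l-15 4 1 10-5 5-20 9-9 11-19 3-37 34-5 8 1 9-8 27 0 9-4 12 1 10 75-1-2-14 4-10 11-11 17-5 5-5 0-11-3-8 18-26 1-28-4-10 0-13z"/><path data-summit="213 255" data-summit-m="862" d="M159 102l-6 51-12 40 2 19-10 12 0 12-6 13 0 15 6 1 6-3 22 1 14 12 42 11 13 12 7 3 8 0 24-11 36 1 8-2 3-14 5-5 16-7-6-20 3-5 9-3 0-18-6-3-7 0-23 8-9 0-32-21-27-4-30-28-19 0-9-4-10 0-2-6 0-26 3-16-3-8z"/><path data-summit="365 81" data-summit-m="684" d="M381 34l-76 0-23 13-8 2 1 27-4 35 1 26 11 6 22-1 29-25 8-11 8-3 13 2 24 14 44 44 16 4 22-1 11 23 1 12 9 10 15-12 14-40 9-15-9-2-4-5-6-20-4-4-24-6-40-1-22-8-8-7-19-26-8-16z"/><path data-summit="345 159" data-summit-m="751" d="M358 103l-16 3-6 9-26 24-19 6-4 14-2 16-4 9 0 8 11 23 6 7 9 0 23-8 11 1 2 4 3-4 9-4 40-6 24-8 30 0 9 2 11 7 12-5-1-12-11-23-22 1-16-4-44-44-16-10z"/><path data-summit="194 307" data-summit-m="826" d="M157 262l-18 0-7 3 15 16 9 22 33 23 8 3 8 12 13 13 19 13 26 6 4 3 1 9 15 10 10-2 3-6 11-10 5-10 18-14 6-10 0-19-8-19-1-9-13-7-9 2-36-1-24 11-8 0-7-3-13-12-42-11-12-10z"/><path data-summit="517 420" data-summit-m="830" d="M434 397l-7 0 1 23-7 25 0 12 10 6 10 10 4 10 16 18 16 10 9 10 4-3 36 0 2-2 0-107-26 0-17 10-11 0-27-6-6-6-1-6z"/><path data-summit="518 47" data-summit-m="570" d="M527 34l-145 0-1 7 16 32 14 18 8 7 22 8 26 0 34 5 8 6 1 4 5-17 4-3 9-1z"/><path data-summit="457 284" data-summit-m="853" d="M462 227l-21 8-20 16 3 10 9 11-2 11 2 26 3 6 11 10 19 1 3 3 8 24-2 8 6 5 9 3 16-3 19-7 3-2 0-94-23 12-20-1-10-10-7-11 0-18-1-4z"/><path data-summit="197 64" data-summit-m="733" d="M205 34l-76 1 7 13 15 16 5 11 25 14 14 14 12 20 8 8 15 0 37-16 5-6 3-49-2-11-6-9-12 7-18 4-27-12z"/><path data-summit="403 296" data-summit-m="813" d="M367 249l-4 2 0 8-4 4-18 9-2 9-12 16 9 27-1 21 4 2 7-1 13-12 20 4 31-17 17 4 13-6-7-10-3-26-9 3-24-11-12-18z"/><path data-summit="166 497" data-summit-m="899" d="M127 427l-12 12-6 12-2 12 2 18 13 5 22 22 7 23 14 15 28 0 6-38 6-20-1-9-17-5-24-13z"/><path data-summit="79 415" data-summit-m="935" d="M77 382l-14 3-8 24-2 20 6 16 2 26 3 6 11 10 14 0 20-6-2-16 1-10 7-16 12-12-10-10-3-11z"/>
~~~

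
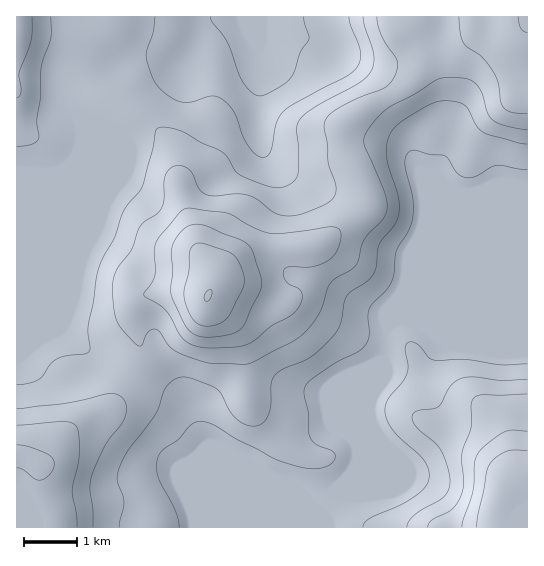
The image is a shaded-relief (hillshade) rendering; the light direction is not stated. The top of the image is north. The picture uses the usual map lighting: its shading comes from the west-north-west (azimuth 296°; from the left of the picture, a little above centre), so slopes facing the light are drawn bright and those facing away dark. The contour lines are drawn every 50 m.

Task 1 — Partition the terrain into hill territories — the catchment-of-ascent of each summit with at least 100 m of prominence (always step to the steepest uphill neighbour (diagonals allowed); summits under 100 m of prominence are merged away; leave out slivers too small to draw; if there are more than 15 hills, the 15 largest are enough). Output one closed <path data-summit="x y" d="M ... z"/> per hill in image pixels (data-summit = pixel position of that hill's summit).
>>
<path data-summit="207 297" d="M527 16l-284 0-28 7-10 11-12 23-8 7-10 0-18-7-18 0-32 8-36 6-6 6-1 18 4 11 9 11 3 24-5 21 0 133-12 34 42 35 74 36 12 11 17 38 79 79 31 0 1-11-4-11 15-13 23-24 4-11-1-12-3-4 0-13 30-70 4-30 3-4 12-5 16 4 110-1z"/><path data-summit="39 465" d="M75 155l-6 9-16 8-37-1 0 356 121 1 4-13 10-10 19-12 12-4 88 38 16 1-78-79-17-38-12-11-74-36-42-35 12-34z"/><path data-summit="527 479" d="M407 320l-9 1-11 8-4 30-30 70 0 13 4 9-1 12-5 10-36 33 4 11 0 10 208 1 1-203-110-1z"/><path data-summit="17 26" d="M242 16l-225 0-1 154 37 2 16-8 6-7 5-16 0-12-3-12-9-11-4-11 1-18 4-5 70-15 18 0 18 7 10 0 8-7 12-23 10-11 14-4 9 0z"/>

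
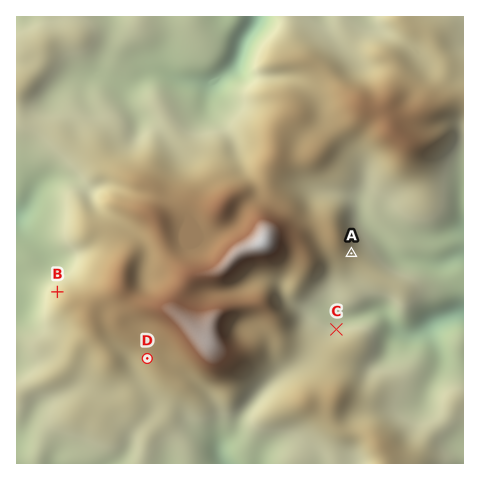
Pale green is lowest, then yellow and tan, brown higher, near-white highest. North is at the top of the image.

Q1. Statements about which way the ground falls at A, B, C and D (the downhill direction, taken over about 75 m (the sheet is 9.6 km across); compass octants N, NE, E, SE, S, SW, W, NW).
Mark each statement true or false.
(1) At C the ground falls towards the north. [true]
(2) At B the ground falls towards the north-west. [true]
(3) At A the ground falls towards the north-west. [false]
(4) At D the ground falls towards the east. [false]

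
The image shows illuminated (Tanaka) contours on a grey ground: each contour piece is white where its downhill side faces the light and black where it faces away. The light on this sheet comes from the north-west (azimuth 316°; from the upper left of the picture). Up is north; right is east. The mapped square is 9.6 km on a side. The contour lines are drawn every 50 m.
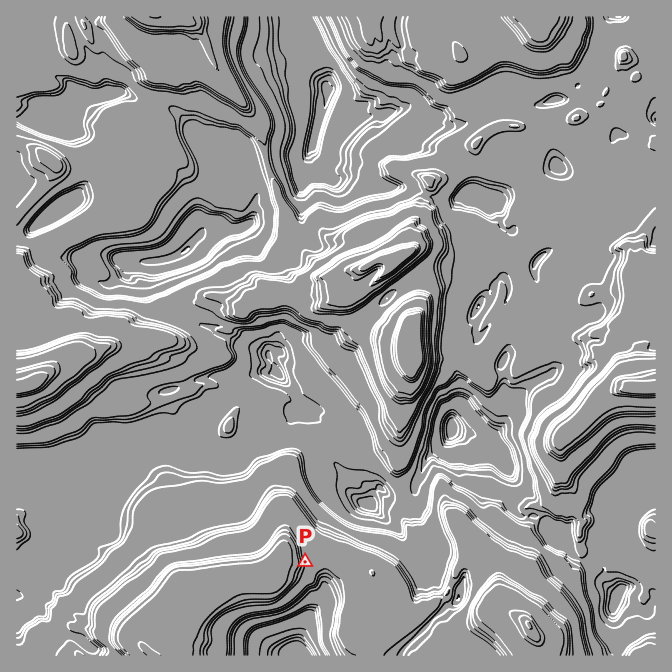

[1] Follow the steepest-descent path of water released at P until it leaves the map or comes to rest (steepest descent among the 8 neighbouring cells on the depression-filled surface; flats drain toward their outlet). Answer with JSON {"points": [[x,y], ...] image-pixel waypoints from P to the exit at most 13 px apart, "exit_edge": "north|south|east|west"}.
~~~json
{"points": [[305, 562], [318, 564], [324, 577], [324, 590], [317, 604], [308, 617], [302, 630], [300, 644], [300, 655]], "exit_edge": "south"}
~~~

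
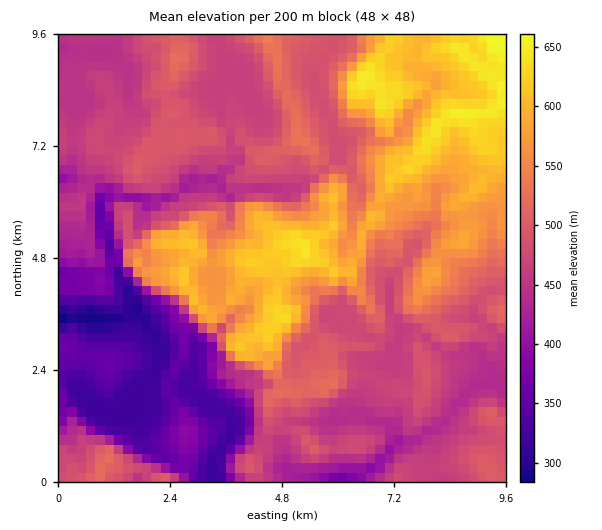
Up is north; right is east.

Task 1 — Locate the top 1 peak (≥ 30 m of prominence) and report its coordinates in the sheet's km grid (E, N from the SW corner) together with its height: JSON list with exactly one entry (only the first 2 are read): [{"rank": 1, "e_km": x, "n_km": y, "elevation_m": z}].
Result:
[{"rank": 1, "e_km": 6.41, "n_km": 8.54, "elevation_m": 653}]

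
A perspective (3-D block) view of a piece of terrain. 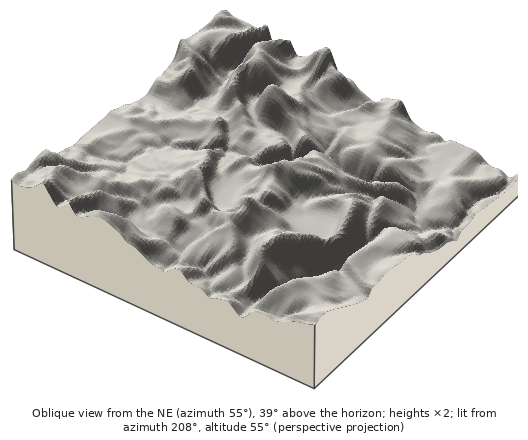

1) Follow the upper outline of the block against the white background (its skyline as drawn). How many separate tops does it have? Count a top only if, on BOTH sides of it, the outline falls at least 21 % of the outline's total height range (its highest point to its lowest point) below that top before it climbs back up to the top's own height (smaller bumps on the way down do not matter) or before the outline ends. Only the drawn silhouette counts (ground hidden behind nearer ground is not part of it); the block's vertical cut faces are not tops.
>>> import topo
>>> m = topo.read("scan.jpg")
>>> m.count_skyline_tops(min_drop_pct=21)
1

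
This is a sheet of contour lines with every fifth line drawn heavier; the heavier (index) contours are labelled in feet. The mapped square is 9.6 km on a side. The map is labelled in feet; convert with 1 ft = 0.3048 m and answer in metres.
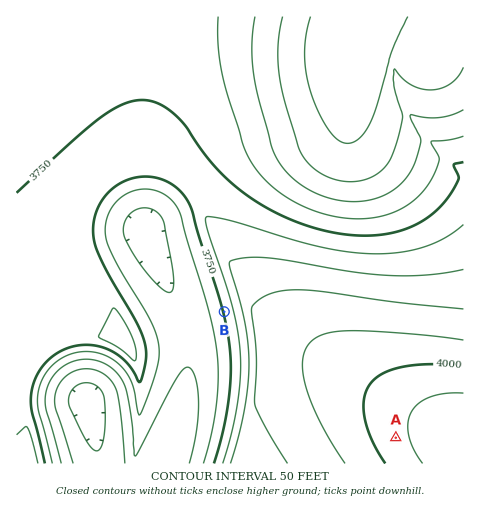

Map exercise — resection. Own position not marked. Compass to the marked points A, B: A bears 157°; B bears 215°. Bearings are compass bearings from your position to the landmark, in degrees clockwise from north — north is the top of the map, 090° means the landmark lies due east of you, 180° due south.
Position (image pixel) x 298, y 207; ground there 1130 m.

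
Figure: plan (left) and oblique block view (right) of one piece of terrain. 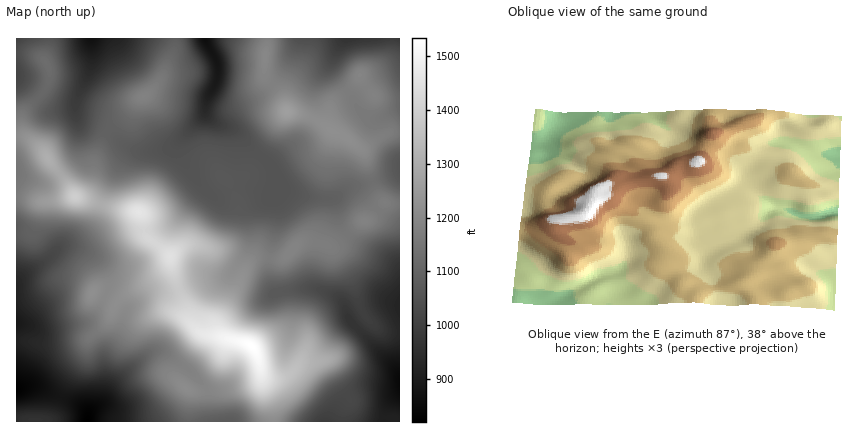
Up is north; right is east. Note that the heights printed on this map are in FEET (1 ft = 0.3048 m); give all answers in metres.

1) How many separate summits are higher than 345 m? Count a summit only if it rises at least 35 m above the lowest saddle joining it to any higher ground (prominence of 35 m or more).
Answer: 2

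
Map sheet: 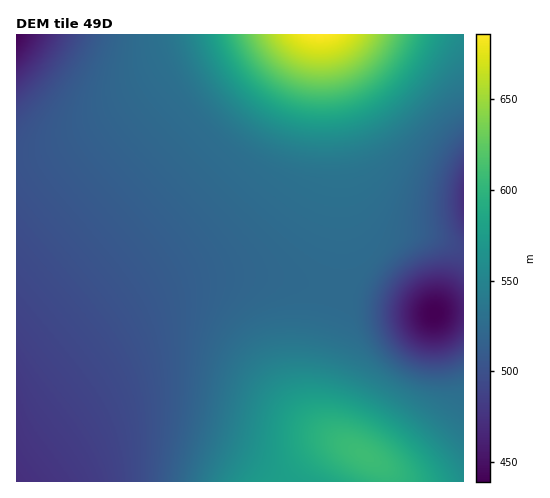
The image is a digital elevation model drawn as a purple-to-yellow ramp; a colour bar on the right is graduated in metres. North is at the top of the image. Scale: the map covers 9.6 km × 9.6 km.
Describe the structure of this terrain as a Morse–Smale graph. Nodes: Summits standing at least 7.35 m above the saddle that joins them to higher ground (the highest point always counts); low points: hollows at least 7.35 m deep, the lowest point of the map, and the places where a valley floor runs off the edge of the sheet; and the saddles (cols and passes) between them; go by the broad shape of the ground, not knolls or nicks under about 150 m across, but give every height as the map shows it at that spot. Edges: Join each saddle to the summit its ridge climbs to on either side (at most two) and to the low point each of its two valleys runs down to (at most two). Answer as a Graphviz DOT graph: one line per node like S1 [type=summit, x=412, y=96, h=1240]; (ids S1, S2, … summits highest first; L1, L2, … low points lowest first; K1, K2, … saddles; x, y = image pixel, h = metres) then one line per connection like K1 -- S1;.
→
graph terrain {
  S1 [type=summit, x=320, y=35, h=686];
  S2 [type=summit, x=364, y=456, h=608];
  L1 [type=low, x=434, y=313, h=439];
  L2 [type=low, x=17, y=36, h=440];
  L3 [type=low, x=463, y=199, h=472];
  L4 [type=low, x=18, y=480, h=472];
  K1 [type=saddle, x=333, y=290, h=524];
  K2 [type=saddle, x=17, y=157, h=503];
  K3 [type=saddle, x=463, y=249, h=490];
  K1 -- S1;
  K1 -- S2;
  K1 -- L1;
  K1 -- L2;
  K2 -- S1;
  K2 -- L2;
  K2 -- L4;
  K3 -- S1;
  K3 -- L1;
  K3 -- L3;
}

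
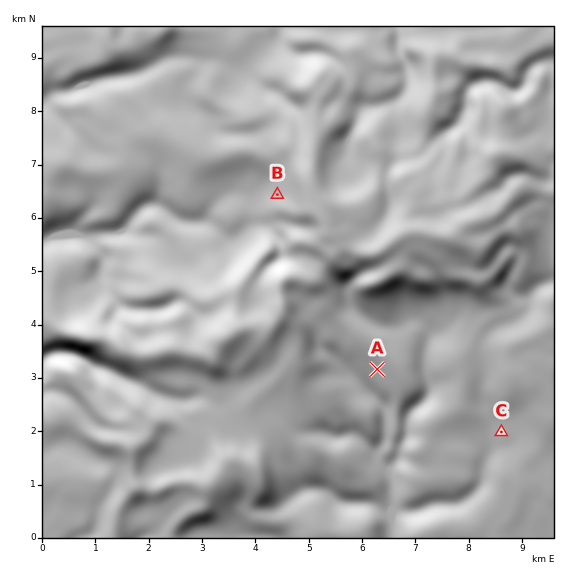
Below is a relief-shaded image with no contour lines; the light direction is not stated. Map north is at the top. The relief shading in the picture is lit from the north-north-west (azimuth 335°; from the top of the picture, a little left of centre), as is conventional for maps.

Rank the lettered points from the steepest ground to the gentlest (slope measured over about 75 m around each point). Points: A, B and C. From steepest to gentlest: B A C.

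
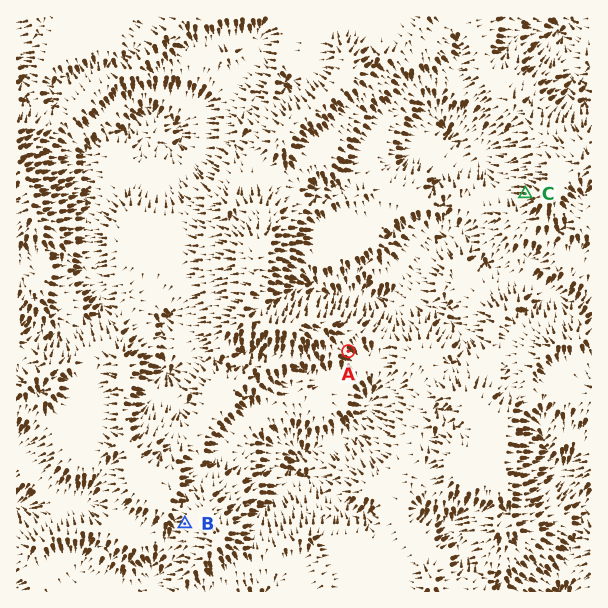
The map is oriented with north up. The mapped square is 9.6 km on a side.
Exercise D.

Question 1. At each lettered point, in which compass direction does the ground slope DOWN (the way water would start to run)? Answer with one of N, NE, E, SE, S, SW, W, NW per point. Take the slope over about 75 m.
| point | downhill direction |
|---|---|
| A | SE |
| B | W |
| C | W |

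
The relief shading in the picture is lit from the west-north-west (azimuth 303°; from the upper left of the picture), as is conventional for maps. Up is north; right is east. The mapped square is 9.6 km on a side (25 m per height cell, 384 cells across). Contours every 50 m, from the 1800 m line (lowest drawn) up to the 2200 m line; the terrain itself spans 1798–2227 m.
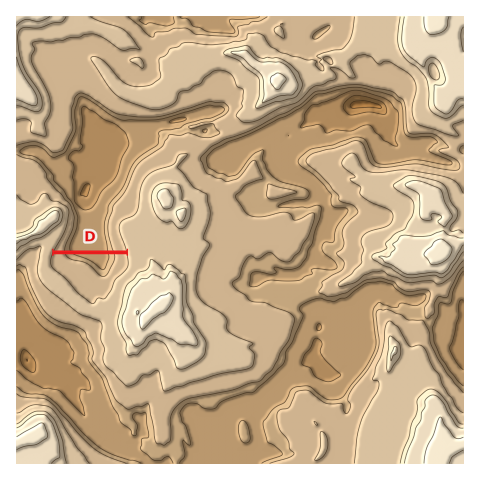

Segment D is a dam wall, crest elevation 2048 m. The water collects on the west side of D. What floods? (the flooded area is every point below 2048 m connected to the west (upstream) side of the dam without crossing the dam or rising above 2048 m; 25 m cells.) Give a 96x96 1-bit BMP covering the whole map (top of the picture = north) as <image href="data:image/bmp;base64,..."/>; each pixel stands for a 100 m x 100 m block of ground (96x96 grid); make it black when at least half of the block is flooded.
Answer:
<image width="96" height="96" href="data:image/bmp;base64,Qk2+BAAAAAAAAD4AAAAoAAAAYAAAAGAAAAABAAEAAAAAAIAEAAATCwAAEwsAAAIAAAAAAAAA////AAAAAAAAAAAAAAAAAAAAAAAAAAAAAAAAAAAAAAAAAAAAAAAAAAAAAAAAAAAAAAAAAAAAAAAAAAAAAAAAAAAAAAAAAAAAAAAAAAAAAAAAAAAAAAAAAAAAAAAAAAAAAAAAAAAAAAAAAAAAAAAAAAAAAAAAAAAAAAAAAAAAAAAAAAAAAAAAAAAAAAAAAAAAAAAAAAAAAAAAAAAAAAAAAAAAAAAAAAAAAAAAAAAAAAAAAAAAAAAAAAAAAAAAAAAAAAAAAAAAAAAAAAAAAAAAAAAAAAAAAAAAAAAAAAAAAAAAAAAAAAAAAAAAAAAAAAAAAAAAAAAAAAAAAAAAAAAAAAAAAAAAAAAAAAAAAAAAAAAAAAAAAAAAAAAAAAAAAAAAAAAAAAAAAAAAAAAAAAAAAAAAAAAAAAAAAAAAAAAAAAAAAAAAAAAAAAAAAAAAAAAAAAAAAAAAAAAAAAAAAAAAAAAAAAAAAAAAAAAAAAAAAAAAAAAAAAAAAAAAAAAAAAAAAAAAAAAAAAAAAAAAAAAAAAAAAAAAAAAAAAAAAAAAAAAAAAAAAAAAAAAAAAAAAaAAAAAAAAAAAAAAB/AAAAAAAAAAAAAAB/AAAAAAAAAAAAAAD/gAAAAAAAAAAAAAH/gAAAAAAAAAAAAAP/wAAAAAAAAAAAAA//4AAAAAAAAAAAAA//8AAAAAAAAAAAAB//8AAAAAAAAAAAAA//8AAAAAAAAAAAAAAAAAAAAAAAAAAAAAAAAAAAAAAAAAAAAAAAAAAAAAAAAAAAAAAAAAAAAAAAAAAAAAAAAAAAAAAAAAAAAAAAAAAAAAAAAAAAAAAAAAAAAAAAAAAAAAAAAAAAAAAAAAAAAAAAAAAAAAAAAAAAAAAAAAAAAAAAAAAAAAAAAAAAAAAAAAAAAAAAAAAAAAAAAAAAAAAAAAAAAAAAAAAAAAAAAAAAAAAAAAAAAAAAAAAAAAAAAAAAAAAAAAAAAAAAAAAAAAAAAAAAAAAAAAAAAAAAAAAAAAAAAAAAAAAAAAAAAAAAAAAAAAAAAAAAAAAAAAAAAAAAAAAAAAAAAAAAAAAAAAAAAAAAAAAAAAAAAAAAAAAAAAAAAAAAAAAAAAAAAAAAAAAAAAAAAAAAAAAAAAAAAAAAAAAAAAAAAAAAAAAAAAAAAAAAAAAAAAAAAAAAAAAAAAAAAAAAAAAAAAAAAAAAAAAAAAAAAAAAAAAAAAAAAAAAAAAAAAAAAAAAAAAAAAAAAAAAAAAAAAAAAAAAAAAAAAAAAAAAAAAAAAAAAAAAAAAAAAAAAAAAAAAAAAAAAAAAAAAAAAAAAAAAAAAAAAAAAAAAAAAAAAAAAAAAAAAAAAAAAAAAAAAAAAAAAAAAAAAAAAAAAAAAAAAAAAAAAAAAAAAAAAAAAAAAAAAAAAAAAAAAAAAAAAAAAAAAAAAAAAAAAAAAAAAAAAAAAAAAAAAAAAAAAAAAAAAAAAAAAAAAAAAAAAAAAAAAAAAAAAAAAAAAAAAAAAAAAAAAAAAAAAAAAAAAAAAAAAAAAAAAAAAAAAAAAAAAA="/>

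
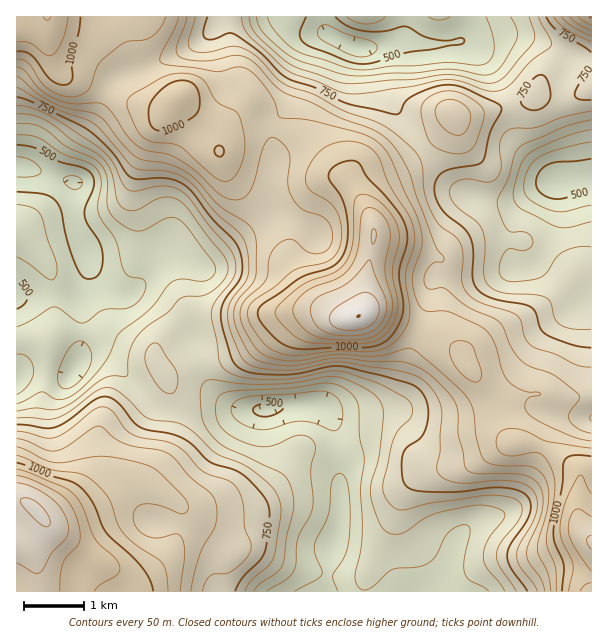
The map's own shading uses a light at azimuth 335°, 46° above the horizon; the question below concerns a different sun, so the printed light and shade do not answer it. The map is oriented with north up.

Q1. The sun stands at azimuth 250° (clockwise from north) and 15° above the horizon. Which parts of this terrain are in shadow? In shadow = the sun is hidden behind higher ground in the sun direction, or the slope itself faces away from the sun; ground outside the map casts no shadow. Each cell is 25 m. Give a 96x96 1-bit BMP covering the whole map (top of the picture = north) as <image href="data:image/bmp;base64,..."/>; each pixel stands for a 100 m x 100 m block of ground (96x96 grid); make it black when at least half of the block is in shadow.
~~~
<image width="96" height="96" href="data:image/bmp;base64,Qk2+BAAAAAAAAD4AAAAoAAAAYAAAAGAAAAABAAEAAAAAAIAEAAATCwAAEwsAAAIAAAAAAAAA////AAAAAAAAAAAAAgAAAAAAAAAAAAAAAAAAAAAAAAAAAAAAAAAAAAAAAAAAAAAAAAAAAAAAAAAAAAAAAAAAAAAAAAAAAAAAAAAAAAAAAAAAAAAAAAgAAAAAAAAAAAAAADwAAAAAAAAAAAAAAD4AAAAAAAAAAAAAAB4AAAAAAAAAOAAAABwAAAAAAAAAfAAAAAAAAAAAAAAA/gAAAAAAAAAAAAAA/gAAAAAAAAAAAAAB/gAAAAAAAAAAAAAD/gAAAAAAAAAAAAAP/AAAAAAAAAAAAAAf+AAAAAAAAAAAAAA/8AAAAAAAAAAAAAB/4AAAAQAAAAAAAAB/wAAAAwAAAAAAAAB/gAAAAgAAAAAAAAB+AAAAAAAAAAAAAAA4AAADAAAAAAAAAAAAAAADwAAAAAAAAAAAAAABwAAAAAAAAAAAAAAAAAAAAAAAAAAAAAAAAAAAAAAAAAAAADAAAAAAAAAAAAAAAHgAAAAAAAAAAAAAAHgAAAAAAAAAAAAAAPAAAAAAAAAAAAAAAGAAAAAAAAAAAAAAAAAAAAAAAAAAAAAAAAAAAAAAAAAAAAAAAAAAAAAAAAAAAAAAAAAAAAAAAAAAAAAAAAAAAAAAAAAAAAAAAAAAAAAAAAAAAAAAAAAAAAAAAAAAAAAAAAAAAAAAAAAAAAAAAAAAAAAAAAAAAAAAAAAAAAAAAAAAAAAAAAAAAAAABwAAAAAAAAAAAAAAB8AAAAAAAAAAAAAAD+AAAAAAAAAAAAAAD/AAAAAAAAAAAAAAD/wAAAAAAAAAAAAAD/4AAAAAAAAAAAAAD/8YAAAAAAAAAAAAD/+cAAAAAAAAAAAAD//8AAAAAAAAAAAAD//8AAAAAAAAAAAAB//+AAAAAAAAAAAAB/8YAAAAAAAAAAAAB/4YAAAAAAAAAAAAA/4YAAAAAAAAAAAAA/4YAAAAAAAAAAAAA/4QAAAAAAAAAAAAA/8AAAAAAAAAAAAAB/+AAAAAAAAAAAAAB//gAAAAAAAAAAAAB//wAAAAAAAAAAAAD//4AAAAAAAAAAAAD//8AAAAAAAAAAAAD//8AAAAAAAAAAAAD//4AAAAAAAAAAAAB//4GAAAAAAAAAAAAH/gPAAAAAAAAAAAAAwAPAAAAAAAAAAAA4AAPgAAAAAAAAAAB4AAHAAAAAAAAAAAB8AAAAAAAAAAAAAAD8AAAAAAAAAAAAAAH8AAAAAAAAAAAAAAH4AAAAAAAAAAAAAAH4AAAAAAAAAAAAAADgAAAAAAAAAAAAAAAAAAAAAAAAAAAAAAAAAAAAAAAAAAAAAPAAAAAAAAAAAAAAAfAAAMAAAAAAAAAAA/AAA+AAAAAAADADh+AAA/AAAAAAADgH/+AAB/AAAAAAADAP/+AAB/AAAAAAAAAP/8AAA+AAAAAAAAAf/+AAAAAAAAAAAAAf//gAAAAAAAAAAAA///wAAAAAAAAAAAA///wAAAAAAAAAAAA///gAAAAAAAAAAAB///AAAAAAAAAAAcB//8AAAAAAAAAAAeB//wAAAAAAAAAAAeB/gAAAAAAAA="/>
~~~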